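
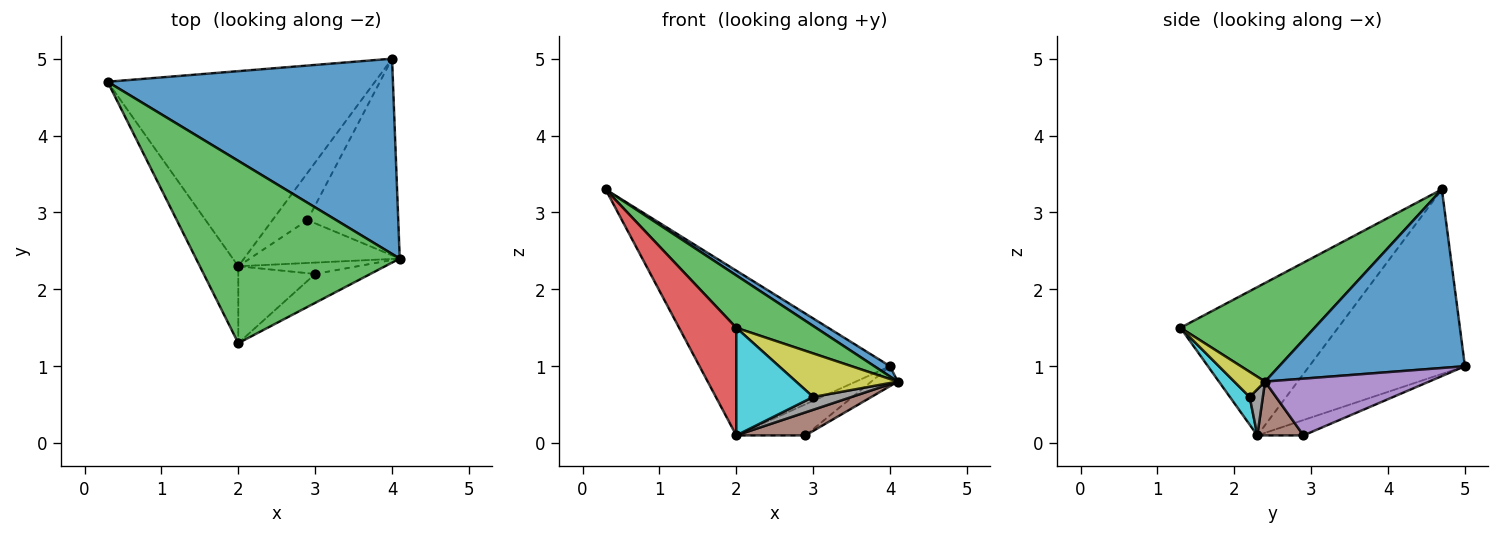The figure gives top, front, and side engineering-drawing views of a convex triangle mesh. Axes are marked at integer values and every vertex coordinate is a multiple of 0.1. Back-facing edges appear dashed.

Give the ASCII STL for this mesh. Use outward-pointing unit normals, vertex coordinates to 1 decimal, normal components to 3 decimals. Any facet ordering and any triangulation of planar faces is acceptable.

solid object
 facet normal 0.530 -0.045 0.847
  outer loop
   vertex 4.0 5.0 1.0
   vertex 0.3 4.7 3.3
   vertex 4.1 2.4 0.8
  endloop
 endfacet
 facet normal -0.466 0.571 -0.676
  outer loop
   vertex 2.0 2.3 0.1
   vertex 0.3 4.7 3.3
   vertex 4.0 5.0 1.0
  endloop
 endfacet
 facet normal 0.422 -0.251 0.871
  outer loop
   vertex 2.0 1.3 1.5
   vertex 4.1 2.4 0.8
   vertex 0.3 4.7 3.3
  endloop
 endfacet
 facet normal -0.913 -0.331 -0.237
  outer loop
   vertex 2.0 1.3 1.5
   vertex 0.3 4.7 3.3
   vertex 2.0 2.3 0.1
  endloop
 endfacet
 facet normal 0.528 0.085 -0.845
  outer loop
   vertex 2.9 2.9 0.1
   vertex 4.0 5.0 1.0
   vertex 4.1 2.4 0.8
  endloop
 endfacet
 facet normal 0.301 -0.452 -0.840
  outer loop
   vertex 2.9 2.9 0.1
   vertex 4.1 2.4 0.8
   vertex 2.0 2.3 0.1
  endloop
 endfacet
 facet normal -0.344 0.516 -0.784
  outer loop
   vertex 2.9 2.9 0.1
   vertex 2.0 2.3 0.1
   vertex 4.0 5.0 1.0
  endloop
 endfacet
 facet normal 0.249 -0.725 -0.642
  outer loop
   vertex 3.0 2.2 0.6
   vertex 2.0 2.3 0.1
   vertex 4.1 2.4 0.8
  endloop
 endfacet
 facet normal 0.244 -0.808 -0.536
  outer loop
   vertex 3.0 2.2 0.6
   vertex 4.1 2.4 0.8
   vertex 2.0 1.3 1.5
  endloop
 endfacet
 facet normal 0.205 -0.796 -0.569
  outer loop
   vertex 3.0 2.2 0.6
   vertex 2.0 1.3 1.5
   vertex 2.0 2.3 0.1
  endloop
 endfacet
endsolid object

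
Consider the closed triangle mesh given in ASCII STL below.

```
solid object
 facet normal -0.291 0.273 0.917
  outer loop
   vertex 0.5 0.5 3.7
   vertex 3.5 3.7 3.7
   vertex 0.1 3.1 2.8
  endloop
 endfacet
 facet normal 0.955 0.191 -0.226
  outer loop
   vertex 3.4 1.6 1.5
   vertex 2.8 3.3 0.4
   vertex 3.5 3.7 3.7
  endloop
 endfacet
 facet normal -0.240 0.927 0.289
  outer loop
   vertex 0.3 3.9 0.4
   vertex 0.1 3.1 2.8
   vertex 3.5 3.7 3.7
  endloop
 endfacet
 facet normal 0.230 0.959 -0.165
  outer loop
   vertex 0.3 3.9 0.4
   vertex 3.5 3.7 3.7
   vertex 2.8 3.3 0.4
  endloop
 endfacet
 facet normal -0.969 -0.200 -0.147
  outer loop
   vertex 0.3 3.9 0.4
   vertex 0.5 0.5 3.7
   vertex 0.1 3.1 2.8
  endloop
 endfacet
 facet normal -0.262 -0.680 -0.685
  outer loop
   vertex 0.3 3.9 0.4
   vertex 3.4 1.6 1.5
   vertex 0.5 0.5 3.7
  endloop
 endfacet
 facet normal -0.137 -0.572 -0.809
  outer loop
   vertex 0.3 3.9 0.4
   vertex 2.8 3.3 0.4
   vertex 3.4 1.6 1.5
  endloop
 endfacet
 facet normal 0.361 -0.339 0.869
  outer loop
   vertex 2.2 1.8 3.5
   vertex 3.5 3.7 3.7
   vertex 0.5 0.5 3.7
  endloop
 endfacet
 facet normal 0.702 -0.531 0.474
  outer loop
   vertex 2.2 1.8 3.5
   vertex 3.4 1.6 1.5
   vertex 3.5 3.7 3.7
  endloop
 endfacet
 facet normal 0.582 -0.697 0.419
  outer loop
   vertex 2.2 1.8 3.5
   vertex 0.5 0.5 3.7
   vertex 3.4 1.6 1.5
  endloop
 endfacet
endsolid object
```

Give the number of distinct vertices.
7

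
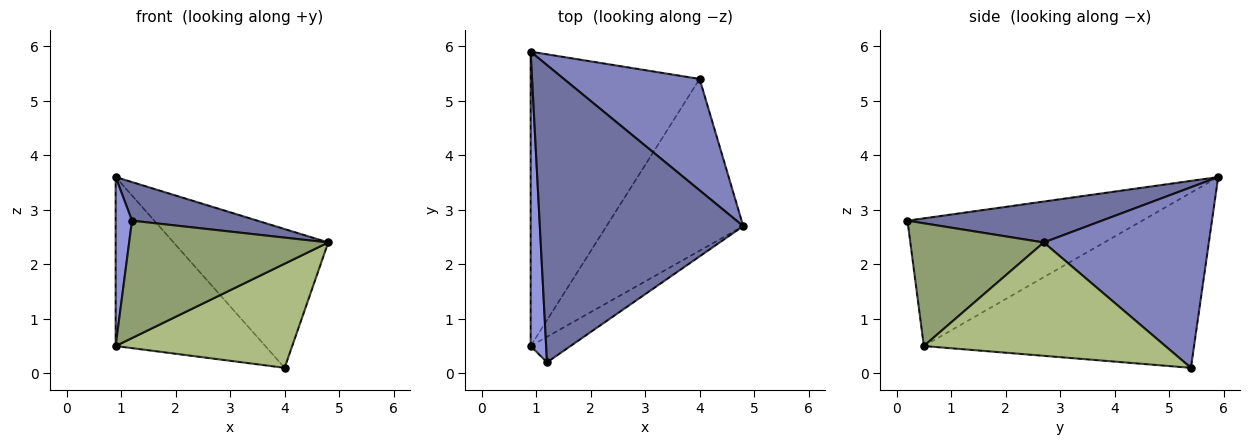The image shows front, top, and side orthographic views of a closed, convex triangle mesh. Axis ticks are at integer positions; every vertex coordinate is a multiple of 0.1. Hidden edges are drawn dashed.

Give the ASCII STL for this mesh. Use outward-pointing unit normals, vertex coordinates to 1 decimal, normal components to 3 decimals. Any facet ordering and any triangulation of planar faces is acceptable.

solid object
 facet normal 0.196 -0.126 0.973
  outer loop
   vertex 1.2 0.2 2.8
   vertex 4.8 2.7 2.4
   vertex 0.9 5.9 3.6
  endloop
 endfacet
 facet normal 0.640 0.599 0.481
  outer loop
   vertex 4.0 5.4 0.1
   vertex 0.9 5.9 3.6
   vertex 4.8 2.7 2.4
  endloop
 endfacet
 facet normal -0.990 -0.069 0.120
  outer loop
   vertex 0.9 0.5 0.5
   vertex 1.2 0.2 2.8
   vertex 0.9 5.9 3.6
  endloop
 endfacet
 facet normal -0.668 0.370 -0.645
  outer loop
   vertex 0.9 0.5 0.5
   vertex 0.9 5.9 3.6
   vertex 4.0 5.4 0.1
  endloop
 endfacet
 facet normal 0.548 -0.817 -0.178
  outer loop
   vertex 0.9 0.5 0.5
   vertex 4.8 2.7 2.4
   vertex 1.2 0.2 2.8
  endloop
 endfacet
 facet normal 0.578 -0.423 -0.698
  outer loop
   vertex 0.9 0.5 0.5
   vertex 4.0 5.4 0.1
   vertex 4.8 2.7 2.4
  endloop
 endfacet
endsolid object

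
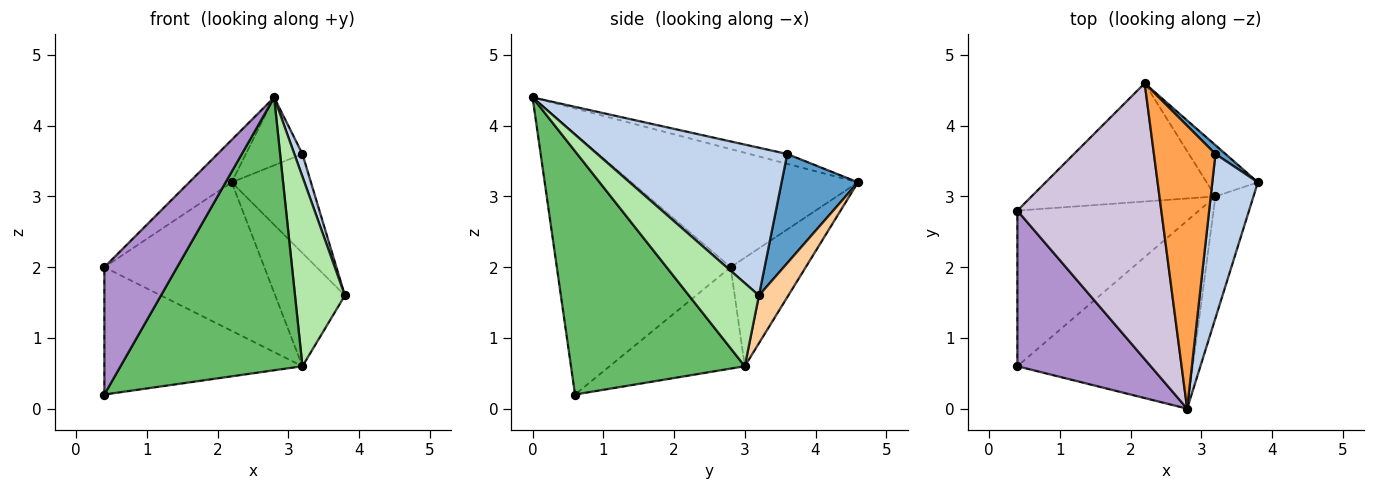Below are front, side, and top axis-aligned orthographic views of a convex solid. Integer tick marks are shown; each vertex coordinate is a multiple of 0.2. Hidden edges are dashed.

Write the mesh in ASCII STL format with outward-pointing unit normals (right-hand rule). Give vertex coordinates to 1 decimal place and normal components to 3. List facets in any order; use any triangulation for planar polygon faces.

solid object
 facet normal 0.693 0.718 0.064
  outer loop
   vertex 3.2 3.6 3.6
   vertex 3.8 3.2 1.6
   vertex 2.2 4.6 3.2
  endloop
 endfacet
 facet normal 0.955 -0.041 0.295
  outer loop
   vertex 3.2 3.6 3.6
   vertex 2.8 0.0 4.4
   vertex 3.8 3.2 1.6
  endloop
 endfacet
 facet normal -0.154 0.231 0.961
  outer loop
   vertex 3.2 3.6 3.6
   vertex 2.2 4.6 3.2
   vertex 2.8 0.0 4.4
  endloop
 endfacet
 facet normal 0.359 0.850 -0.385
  outer loop
   vertex 3.2 3.0 0.6
   vertex 2.2 4.6 3.2
   vertex 3.8 3.2 1.6
  endloop
 endfacet
 facet normal 0.618 -0.647 -0.446
  outer loop
   vertex 3.2 3.0 0.6
   vertex 2.8 0.0 4.4
   vertex 0.4 0.6 0.2
  endloop
 endfacet
 facet normal 0.763 -0.544 -0.349
  outer loop
   vertex 3.2 3.0 0.6
   vertex 3.8 3.2 1.6
   vertex 2.8 0.0 4.4
  endloop
 endfacet
 facet normal -0.397 0.581 -0.710
  outer loop
   vertex 0.4 2.8 2.0
   vertex 3.2 3.0 0.6
   vertex 0.4 0.6 0.2
  endloop
 endfacet
 facet normal -0.345 0.734 -0.585
  outer loop
   vertex 0.4 2.8 2.0
   vertex 2.2 4.6 3.2
   vertex 3.2 3.0 0.6
  endloop
 endfacet
 facet normal -0.834 -0.349 0.427
  outer loop
   vertex 0.4 2.8 2.0
   vertex 0.4 0.6 0.2
   vertex 2.8 0.0 4.4
  endloop
 endfacet
 facet normal -0.630 0.118 0.768
  outer loop
   vertex 0.4 2.8 2.0
   vertex 2.8 0.0 4.4
   vertex 2.2 4.6 3.2
  endloop
 endfacet
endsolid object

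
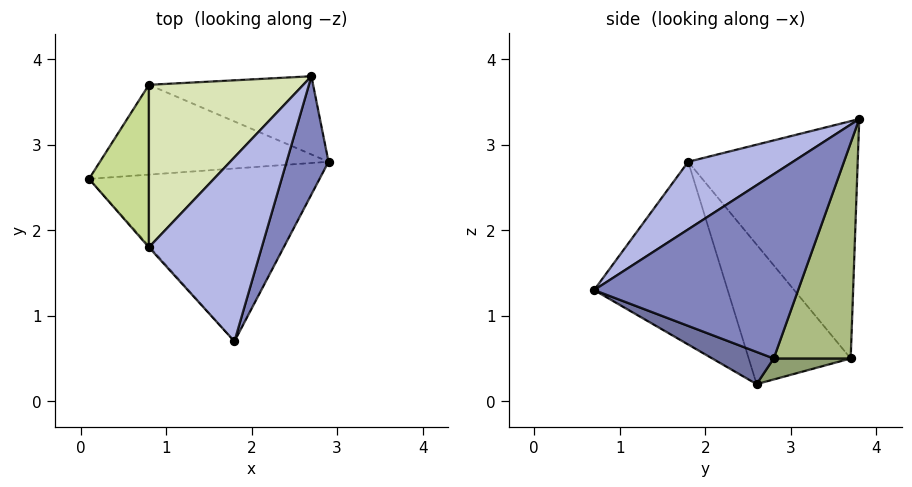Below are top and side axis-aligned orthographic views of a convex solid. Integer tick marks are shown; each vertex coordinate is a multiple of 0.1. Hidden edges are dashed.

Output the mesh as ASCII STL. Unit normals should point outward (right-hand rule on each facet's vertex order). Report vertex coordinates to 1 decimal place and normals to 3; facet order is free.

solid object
 facet normal 0.126 -0.410 -0.903
  outer loop
   vertex 1.8 0.7 1.3
   vertex 0.1 2.6 0.2
   vertex 2.9 2.8 0.5
  endloop
 endfacet
 facet normal 0.897 -0.392 0.204
  outer loop
   vertex 2.7 3.8 3.3
   vertex 1.8 0.7 1.3
   vertex 2.9 2.8 0.5
  endloop
 endfacet
 facet normal -0.744 -0.669 -0.005
  outer loop
   vertex 0.8 1.8 2.8
   vertex 0.1 2.6 0.2
   vertex 1.8 0.7 1.3
  endloop
 endfacet
 facet normal 0.420 -0.575 0.702
  outer loop
   vertex 0.8 1.8 2.8
   vertex 1.8 0.7 1.3
   vertex 2.7 3.8 3.3
  endloop
 endfacet
 facet normal 0.089 0.209 -0.974
  outer loop
   vertex 0.8 3.7 0.5
   vertex 2.9 2.8 0.5
   vertex 0.1 2.6 0.2
  endloop
 endfacet
 facet normal 0.377 0.880 -0.287
  outer loop
   vertex 0.8 3.7 0.5
   vertex 2.7 3.8 3.3
   vertex 2.9 2.8 0.5
  endloop
 endfacet
 facet normal -0.829 0.431 0.356
  outer loop
   vertex 0.8 3.7 0.5
   vertex 0.1 2.6 0.2
   vertex 0.8 1.8 2.8
  endloop
 endfacet
 facet normal -0.700 0.551 0.455
  outer loop
   vertex 0.8 3.7 0.5
   vertex 0.8 1.8 2.8
   vertex 2.7 3.8 3.3
  endloop
 endfacet
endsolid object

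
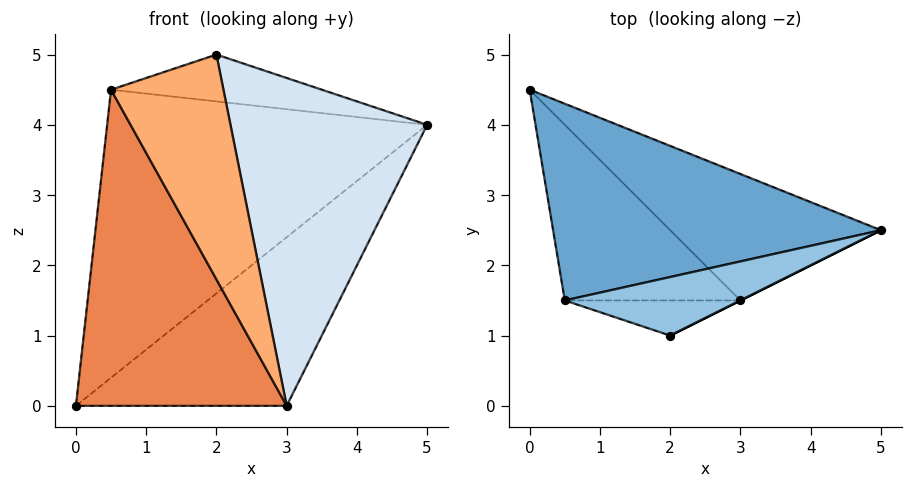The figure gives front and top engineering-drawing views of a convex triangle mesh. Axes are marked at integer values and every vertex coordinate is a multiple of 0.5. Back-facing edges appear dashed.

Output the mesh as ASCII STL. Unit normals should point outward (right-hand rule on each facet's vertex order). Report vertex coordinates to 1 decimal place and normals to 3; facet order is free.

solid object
 facet normal -0.120 0.820 0.560
  outer loop
   vertex 0.5 1.5 4.5
   vertex 5.0 2.5 4.0
   vertex 0.0 4.5 0.0
  endloop
 endfacet
 facet normal -0.052 0.624 0.780
  outer loop
   vertex 0.5 1.5 4.5
   vertex 2.0 1.0 5.0
   vertex 5.0 2.5 4.0
  endloop
 endfacet
 facet normal 0.625 0.625 -0.469
  outer loop
   vertex 3.0 1.5 0.0
   vertex 0.0 4.5 0.0
   vertex 5.0 2.5 4.0
  endloop
 endfacet
 facet normal 0.447 -0.894 0.000
  outer loop
   vertex 3.0 1.5 0.0
   vertex 5.0 2.5 4.0
   vertex 2.0 1.0 5.0
  endloop
 endfacet
 facet normal -0.658 -0.658 -0.366
  outer loop
   vertex 3.0 1.5 0.0
   vertex 0.5 1.5 4.5
   vertex 0.0 4.5 0.0
  endloop
 endfacet
 facet normal -0.268 -0.952 -0.149
  outer loop
   vertex 3.0 1.5 0.0
   vertex 2.0 1.0 5.0
   vertex 0.5 1.5 4.5
  endloop
 endfacet
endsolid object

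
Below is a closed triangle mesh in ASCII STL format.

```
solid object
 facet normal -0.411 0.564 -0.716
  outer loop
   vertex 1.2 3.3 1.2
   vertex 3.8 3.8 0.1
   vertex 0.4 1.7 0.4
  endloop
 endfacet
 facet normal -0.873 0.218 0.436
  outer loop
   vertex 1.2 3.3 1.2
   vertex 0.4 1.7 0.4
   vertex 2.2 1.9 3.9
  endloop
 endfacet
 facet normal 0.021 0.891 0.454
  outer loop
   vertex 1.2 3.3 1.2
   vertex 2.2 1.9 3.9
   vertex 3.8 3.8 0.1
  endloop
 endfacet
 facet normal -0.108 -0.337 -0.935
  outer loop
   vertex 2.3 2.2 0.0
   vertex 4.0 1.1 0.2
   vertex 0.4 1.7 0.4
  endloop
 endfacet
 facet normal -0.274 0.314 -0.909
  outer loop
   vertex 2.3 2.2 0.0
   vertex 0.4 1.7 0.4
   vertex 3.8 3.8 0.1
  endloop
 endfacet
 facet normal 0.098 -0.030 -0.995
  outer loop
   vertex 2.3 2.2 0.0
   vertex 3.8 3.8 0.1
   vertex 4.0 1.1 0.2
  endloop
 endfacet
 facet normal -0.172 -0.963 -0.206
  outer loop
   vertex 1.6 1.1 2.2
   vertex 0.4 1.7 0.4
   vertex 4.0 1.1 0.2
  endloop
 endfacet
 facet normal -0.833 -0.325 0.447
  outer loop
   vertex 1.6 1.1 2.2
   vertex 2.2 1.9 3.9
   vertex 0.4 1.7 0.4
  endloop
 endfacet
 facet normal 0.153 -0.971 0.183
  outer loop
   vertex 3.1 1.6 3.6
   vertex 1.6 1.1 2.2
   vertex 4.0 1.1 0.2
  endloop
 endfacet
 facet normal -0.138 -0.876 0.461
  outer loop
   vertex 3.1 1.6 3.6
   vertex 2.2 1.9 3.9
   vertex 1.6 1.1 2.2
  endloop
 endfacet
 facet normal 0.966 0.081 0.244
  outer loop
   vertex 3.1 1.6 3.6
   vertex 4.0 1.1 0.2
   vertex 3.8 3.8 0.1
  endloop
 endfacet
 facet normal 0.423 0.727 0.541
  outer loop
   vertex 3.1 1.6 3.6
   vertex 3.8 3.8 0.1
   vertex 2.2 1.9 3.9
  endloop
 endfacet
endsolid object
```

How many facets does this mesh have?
12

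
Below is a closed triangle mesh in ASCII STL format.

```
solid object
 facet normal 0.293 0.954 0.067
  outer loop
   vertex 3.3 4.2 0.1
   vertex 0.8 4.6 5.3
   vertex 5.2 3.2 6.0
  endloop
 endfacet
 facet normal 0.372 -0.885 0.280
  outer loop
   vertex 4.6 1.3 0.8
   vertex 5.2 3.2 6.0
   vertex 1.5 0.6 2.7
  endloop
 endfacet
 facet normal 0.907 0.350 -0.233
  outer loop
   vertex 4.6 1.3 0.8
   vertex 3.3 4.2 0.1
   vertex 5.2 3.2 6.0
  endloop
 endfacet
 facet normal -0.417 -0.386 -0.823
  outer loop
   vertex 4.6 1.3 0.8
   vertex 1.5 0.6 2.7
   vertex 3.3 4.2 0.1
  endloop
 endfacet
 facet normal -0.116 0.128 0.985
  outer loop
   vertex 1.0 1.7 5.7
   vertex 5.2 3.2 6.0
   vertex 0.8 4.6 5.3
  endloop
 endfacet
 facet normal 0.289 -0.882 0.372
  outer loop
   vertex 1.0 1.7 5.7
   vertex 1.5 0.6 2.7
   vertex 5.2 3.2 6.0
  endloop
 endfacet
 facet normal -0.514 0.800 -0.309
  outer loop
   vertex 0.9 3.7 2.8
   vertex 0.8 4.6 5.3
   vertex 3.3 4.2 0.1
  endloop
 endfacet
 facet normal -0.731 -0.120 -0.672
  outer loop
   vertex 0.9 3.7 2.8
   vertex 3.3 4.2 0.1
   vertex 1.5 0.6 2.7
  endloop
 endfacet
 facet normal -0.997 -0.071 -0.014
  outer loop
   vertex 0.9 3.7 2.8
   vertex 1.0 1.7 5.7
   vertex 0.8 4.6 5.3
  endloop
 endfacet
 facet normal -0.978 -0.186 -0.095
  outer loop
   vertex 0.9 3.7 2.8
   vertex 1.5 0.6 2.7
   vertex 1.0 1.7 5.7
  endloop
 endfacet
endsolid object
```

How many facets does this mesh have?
10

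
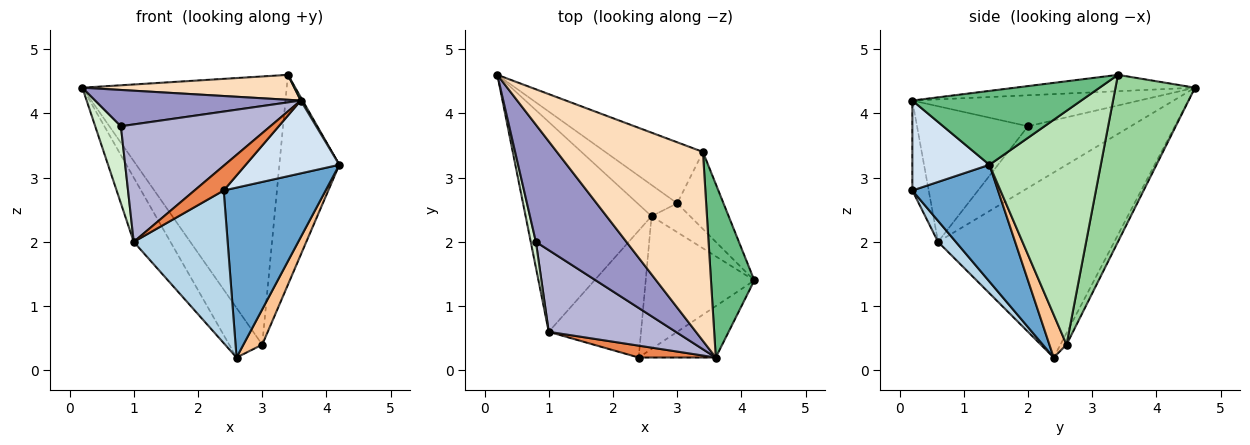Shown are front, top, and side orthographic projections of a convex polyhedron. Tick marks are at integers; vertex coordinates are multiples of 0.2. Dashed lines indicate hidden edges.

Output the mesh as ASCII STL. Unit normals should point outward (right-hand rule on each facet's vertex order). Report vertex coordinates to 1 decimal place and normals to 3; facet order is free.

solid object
 facet normal 0.552 -0.657 -0.513
  outer loop
   vertex 2.6 2.4 0.2
   vertex 4.2 1.4 3.2
   vertex 2.4 0.2 2.8
  endloop
 endfacet
 facet normal -0.815 0.170 -0.554
  outer loop
   vertex 1.0 0.6 2.0
   vertex 0.2 4.6 4.4
   vertex 2.6 2.4 0.2
  endloop
 endfacet
 facet normal 0.144 -0.761 -0.633
  outer loop
   vertex 1.0 0.6 2.0
   vertex 2.6 2.4 0.2
   vertex 2.4 0.2 2.8
  endloop
 endfacet
 facet normal 0.558 -0.678 -0.478
  outer loop
   vertex 3.6 0.2 4.2
   vertex 2.4 0.2 2.8
   vertex 4.2 1.4 3.2
  endloop
 endfacet
 facet normal -0.451 -0.805 0.386
  outer loop
   vertex 3.6 0.2 4.2
   vertex 1.0 0.6 2.0
   vertex 2.4 0.2 2.8
  endloop
 endfacet
 facet normal -0.155 0.836 -0.526
  outer loop
   vertex 3.0 2.6 0.4
   vertex 2.6 2.4 0.2
   vertex 0.2 4.6 4.4
  endloop
 endfacet
 facet normal 0.575 -0.633 -0.518
  outer loop
   vertex 3.0 2.6 0.4
   vertex 4.2 1.4 3.2
   vertex 2.6 2.4 0.2
  endloop
 endfacet
 facet normal -0.110 -0.130 0.985
  outer loop
   vertex 3.4 3.4 4.6
   vertex 0.2 4.6 4.4
   vertex 3.6 0.2 4.2
  endloop
 endfacet
 facet normal 0.862 -0.009 0.506
  outer loop
   vertex 3.4 3.4 4.6
   vertex 3.6 0.2 4.2
   vertex 4.2 1.4 3.2
  endloop
 endfacet
 facet normal 0.355 0.912 -0.207
  outer loop
   vertex 3.4 3.4 4.6
   vertex 3.0 2.6 0.4
   vertex 0.2 4.6 4.4
  endloop
 endfacet
 facet normal 0.867 0.467 -0.172
  outer loop
   vertex 3.4 3.4 4.6
   vertex 4.2 1.4 3.2
   vertex 3.0 2.6 0.4
  endloop
 endfacet
 facet normal -0.967 -0.242 0.081
  outer loop
   vertex 0.8 2.0 3.8
   vertex 0.2 4.6 4.4
   vertex 1.0 0.6 2.0
  endloop
 endfacet
 facet normal -0.310 -0.281 0.908
  outer loop
   vertex 0.8 2.0 3.8
   vertex 3.6 0.2 4.2
   vertex 0.2 4.6 4.4
  endloop
 endfacet
 facet normal -0.520 -0.701 0.487
  outer loop
   vertex 0.8 2.0 3.8
   vertex 1.0 0.6 2.0
   vertex 3.6 0.2 4.2
  endloop
 endfacet
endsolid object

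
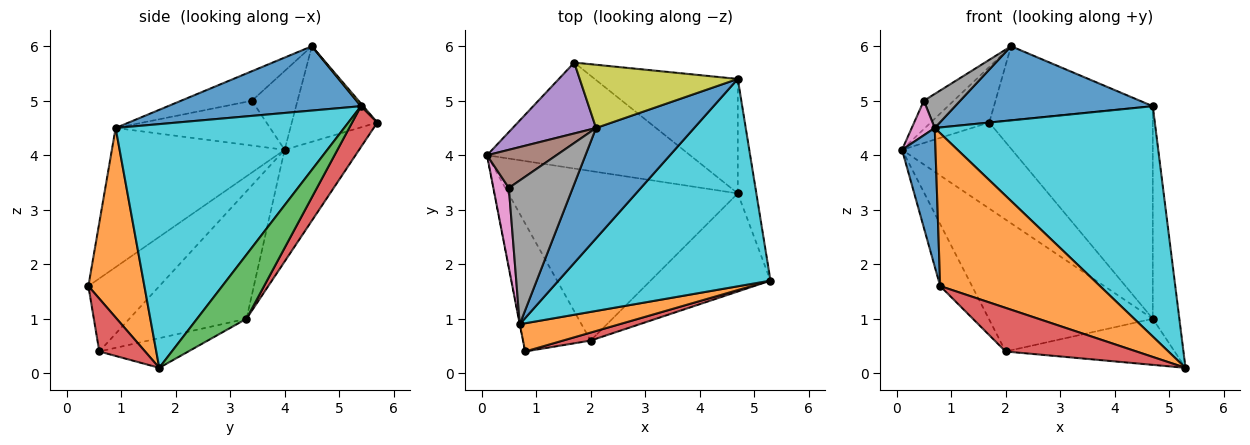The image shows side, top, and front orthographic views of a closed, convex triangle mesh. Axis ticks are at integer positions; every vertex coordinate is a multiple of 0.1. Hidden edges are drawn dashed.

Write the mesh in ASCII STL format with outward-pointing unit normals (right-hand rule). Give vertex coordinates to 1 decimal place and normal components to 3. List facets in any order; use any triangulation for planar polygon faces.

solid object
 facet normal -0.982 -0.190 -0.001
  outer loop
   vertex 0.7 0.9 4.5
   vertex 0.1 4.0 4.1
   vertex 0.8 0.4 1.6
  endloop
 endfacet
 facet normal 0.326 -0.930 0.172
  outer loop
   vertex 0.7 0.9 4.5
   vertex 0.8 0.4 1.6
   vertex 5.3 1.7 0.1
  endloop
 endfacet
 facet normal -0.697 0.312 -0.645
  outer loop
   vertex 2.0 0.6 0.4
   vertex 0.8 0.4 1.6
   vertex 0.1 4.0 4.1
  endloop
 endfacet
 facet normal 0.326 -0.930 0.171
  outer loop
   vertex 2.0 0.6 0.4
   vertex 5.3 1.7 0.1
   vertex 0.8 0.4 1.6
  endloop
 endfacet
 facet normal -0.670 0.458 0.584
  outer loop
   vertex 1.7 5.7 4.6
   vertex 0.1 4.0 4.1
   vertex 2.1 4.5 6.0
  endloop
 endfacet
 facet normal -0.674 0.441 0.593
  outer loop
   vertex 0.5 3.4 5.0
   vertex 2.1 4.5 6.0
   vertex 0.1 4.0 4.1
  endloop
 endfacet
 facet normal -0.936 -0.139 0.323
  outer loop
   vertex 0.5 3.4 5.0
   vertex 0.1 4.0 4.1
   vertex 0.7 0.9 4.5
  endloop
 endfacet
 facet normal -0.410 -0.210 0.887
  outer loop
   vertex 0.5 3.4 5.0
   vertex 0.7 0.9 4.5
   vertex 2.1 4.5 6.0
  endloop
 endfacet
 facet normal 0.011 0.761 0.649
  outer loop
   vertex 4.7 5.4 4.9
   vertex 1.7 5.7 4.6
   vertex 2.1 4.5 6.0
  endloop
 endfacet
 facet normal 0.610 -0.589 0.530
  outer loop
   vertex 4.7 5.4 4.9
   vertex 0.7 0.9 4.5
   vertex 5.3 1.7 0.1
  endloop
 endfacet
 facet normal 0.478 -0.490 0.729
  outer loop
   vertex 4.7 5.4 4.9
   vertex 2.1 4.5 6.0
   vertex 0.7 0.9 4.5
  endloop
 endfacet
 facet normal -0.219 0.415 -0.883
  outer loop
   vertex 4.7 3.3 1.0
   vertex 5.3 1.7 0.1
   vertex 2.0 0.6 0.4
  endloop
 endfacet
 facet normal 0.853 0.459 -0.247
  outer loop
   vertex 4.7 3.3 1.0
   vertex 4.7 5.4 4.9
   vertex 5.3 1.7 0.1
  endloop
 endfacet
 facet normal 0.134 0.873 -0.470
  outer loop
   vertex 4.7 3.3 1.0
   vertex 1.7 5.7 4.6
   vertex 4.7 5.4 4.9
  endloop
 endfacet
 facet normal -0.402 0.562 -0.723
  outer loop
   vertex 4.7 3.3 1.0
   vertex 2.0 0.6 0.4
   vertex 0.1 4.0 4.1
  endloop
 endfacet
 facet normal -0.393 0.580 -0.714
  outer loop
   vertex 4.7 3.3 1.0
   vertex 0.1 4.0 4.1
   vertex 1.7 5.7 4.6
  endloop
 endfacet
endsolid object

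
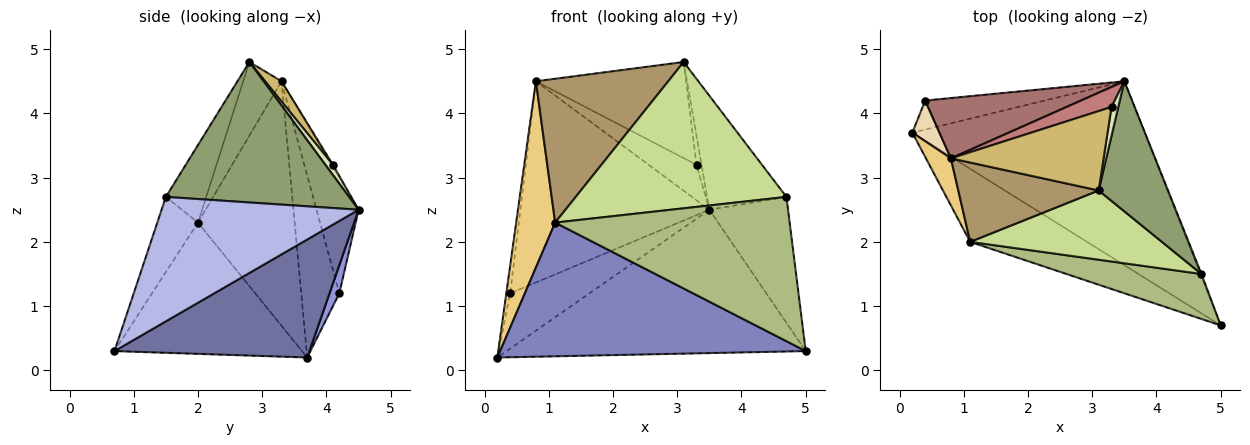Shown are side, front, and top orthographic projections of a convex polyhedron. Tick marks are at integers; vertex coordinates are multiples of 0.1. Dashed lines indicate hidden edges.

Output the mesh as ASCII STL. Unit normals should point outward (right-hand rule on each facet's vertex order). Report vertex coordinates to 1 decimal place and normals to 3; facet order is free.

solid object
 facet normal 0.372 0.571 -0.732
  outer loop
   vertex 3.5 4.5 2.5
   vertex 5.0 0.7 0.3
   vertex 0.2 3.7 0.2
  endloop
 endfacet
 facet normal -0.474 -0.773 -0.422
  outer loop
   vertex 1.1 2.0 2.3
   vertex 0.2 3.7 0.2
   vertex 5.0 0.7 0.3
  endloop
 endfacet
 facet normal 0.108 0.880 -0.462
  outer loop
   vertex 0.4 4.2 1.2
   vertex 3.5 4.5 2.5
   vertex 0.2 3.7 0.2
  endloop
 endfacet
 facet normal 0.929 0.371 -0.008
  outer loop
   vertex 4.7 1.5 2.7
   vertex 5.0 0.7 0.3
   vertex 3.5 4.5 2.5
  endloop
 endfacet
 facet normal 0.836 0.362 0.413
  outer loop
   vertex 4.7 1.5 2.7
   vertex 3.5 4.5 2.5
   vertex 3.1 2.8 4.8
  endloop
 endfacet
 facet normal -0.163 -0.942 0.294
  outer loop
   vertex 4.7 1.5 2.7
   vertex 1.1 2.0 2.3
   vertex 5.0 0.7 0.3
  endloop
 endfacet
 facet normal -0.171 -0.891 0.421
  outer loop
   vertex 4.7 1.5 2.7
   vertex 3.1 2.8 4.8
   vertex 1.1 2.0 2.3
  endloop
 endfacet
 facet normal 0.728 0.485 0.485
  outer loop
   vertex 3.3 4.1 3.2
   vertex 3.1 2.8 4.8
   vertex 3.5 4.5 2.5
  endloop
 endfacet
 facet normal -0.246 -0.849 0.468
  outer loop
   vertex 0.8 3.3 4.5
   vertex 1.1 2.0 2.3
   vertex 3.1 2.8 4.8
  endloop
 endfacet
 facet normal 0.084 0.768 0.635
  outer loop
   vertex 0.8 3.3 4.5
   vertex 3.1 2.8 4.8
   vertex 3.3 4.1 3.2
  endloop
 endfacet
 facet normal -0.923 -0.372 0.094
  outer loop
   vertex 0.8 3.3 4.5
   vertex 0.2 3.7 0.2
   vertex 1.1 2.0 2.3
  endloop
 endfacet
 facet normal -0.984 0.100 0.147
  outer loop
   vertex 0.8 3.3 4.5
   vertex 0.4 4.2 1.2
   vertex 0.2 3.7 0.2
  endloop
 endfacet
 facet normal -0.208 0.937 0.281
  outer loop
   vertex 0.8 3.3 4.5
   vertex 3.5 4.5 2.5
   vertex 0.4 4.2 1.2
  endloop
 endfacet
 facet normal -0.023 0.871 0.491
  outer loop
   vertex 0.8 3.3 4.5
   vertex 3.3 4.1 3.2
   vertex 3.5 4.5 2.5
  endloop
 endfacet
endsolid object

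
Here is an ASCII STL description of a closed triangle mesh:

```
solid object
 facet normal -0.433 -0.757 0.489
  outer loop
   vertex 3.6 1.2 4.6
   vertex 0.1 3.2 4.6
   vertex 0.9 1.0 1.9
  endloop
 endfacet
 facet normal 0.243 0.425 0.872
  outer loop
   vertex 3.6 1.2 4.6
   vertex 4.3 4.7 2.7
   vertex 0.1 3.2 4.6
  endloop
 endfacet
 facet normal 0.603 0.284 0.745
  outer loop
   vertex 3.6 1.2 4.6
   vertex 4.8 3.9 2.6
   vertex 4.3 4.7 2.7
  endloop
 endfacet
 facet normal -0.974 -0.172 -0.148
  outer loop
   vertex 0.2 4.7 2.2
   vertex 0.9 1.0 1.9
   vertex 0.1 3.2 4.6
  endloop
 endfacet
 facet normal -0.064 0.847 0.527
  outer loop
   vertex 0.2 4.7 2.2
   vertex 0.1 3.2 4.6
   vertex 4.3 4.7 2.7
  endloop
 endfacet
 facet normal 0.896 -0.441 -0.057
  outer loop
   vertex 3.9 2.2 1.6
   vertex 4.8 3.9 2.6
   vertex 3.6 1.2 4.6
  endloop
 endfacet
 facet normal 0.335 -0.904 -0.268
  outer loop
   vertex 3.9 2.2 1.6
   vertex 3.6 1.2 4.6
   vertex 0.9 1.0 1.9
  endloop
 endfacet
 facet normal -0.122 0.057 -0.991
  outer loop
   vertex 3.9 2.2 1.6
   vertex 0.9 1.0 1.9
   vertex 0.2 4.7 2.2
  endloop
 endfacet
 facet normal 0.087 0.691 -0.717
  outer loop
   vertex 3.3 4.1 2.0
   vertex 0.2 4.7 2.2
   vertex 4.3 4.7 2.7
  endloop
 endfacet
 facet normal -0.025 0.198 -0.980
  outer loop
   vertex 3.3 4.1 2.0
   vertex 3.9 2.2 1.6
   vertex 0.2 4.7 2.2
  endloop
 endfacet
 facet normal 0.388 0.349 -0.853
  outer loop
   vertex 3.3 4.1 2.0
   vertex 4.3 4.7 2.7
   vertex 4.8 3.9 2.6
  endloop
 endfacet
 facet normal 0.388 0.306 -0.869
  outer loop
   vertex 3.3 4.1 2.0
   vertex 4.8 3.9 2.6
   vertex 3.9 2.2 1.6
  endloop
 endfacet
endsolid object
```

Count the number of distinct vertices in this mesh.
8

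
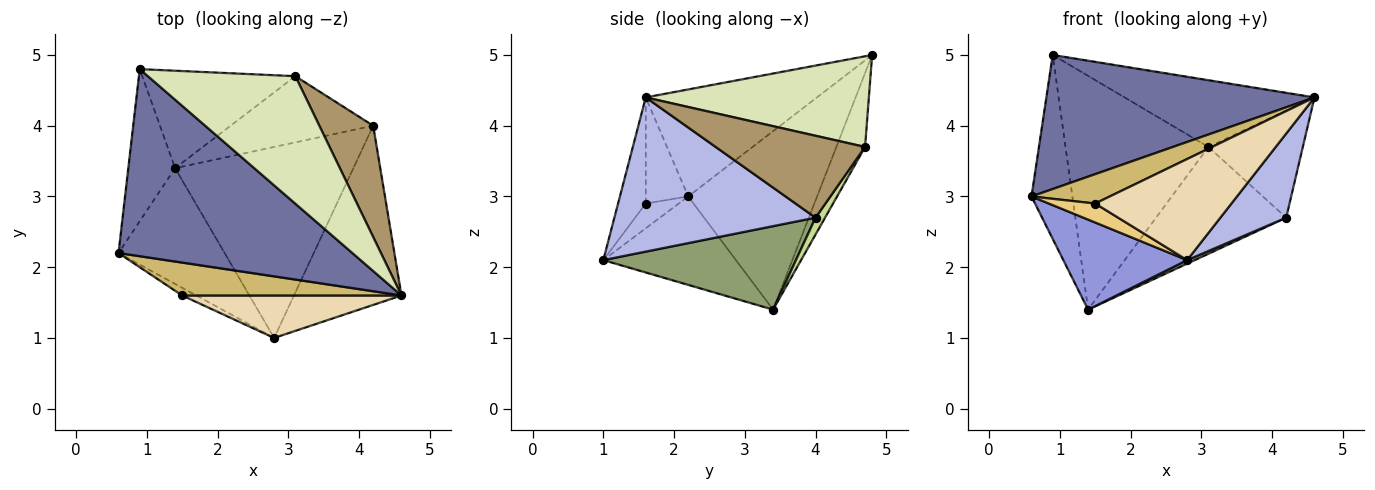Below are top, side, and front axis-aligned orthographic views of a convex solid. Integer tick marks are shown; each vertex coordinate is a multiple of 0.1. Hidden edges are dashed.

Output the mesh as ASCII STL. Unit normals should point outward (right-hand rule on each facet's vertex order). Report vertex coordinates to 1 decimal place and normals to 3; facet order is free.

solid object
 facet normal -0.349 -0.546 0.762
  outer loop
   vertex 0.9 4.8 5.0
   vertex 0.6 2.2 3.0
   vertex 4.6 1.6 4.4
  endloop
 endfacet
 facet normal -0.925 0.293 -0.242
  outer loop
   vertex 1.4 3.4 1.4
   vertex 0.6 2.2 3.0
   vertex 0.9 4.8 5.0
  endloop
 endfacet
 facet normal -0.550 -0.513 -0.659
  outer loop
   vertex 2.8 1.0 2.1
   vertex 0.6 2.2 3.0
   vertex 1.4 3.4 1.4
  endloop
 endfacet
 facet normal 0.792 -0.259 -0.552
  outer loop
   vertex 2.8 1.0 2.1
   vertex 4.2 4.0 2.7
   vertex 4.6 1.6 4.4
  endloop
 endfacet
 facet normal 0.424 -0.017 -0.906
  outer loop
   vertex 2.8 1.0 2.1
   vertex 1.4 3.4 1.4
   vertex 4.2 4.0 2.7
  endloop
 endfacet
 facet normal -0.182 0.908 -0.378
  outer loop
   vertex 3.1 4.7 3.7
   vertex 1.4 3.4 1.4
   vertex 0.9 4.8 5.0
  endloop
 endfacet
 facet normal 0.062 0.848 -0.526
  outer loop
   vertex 3.1 4.7 3.7
   vertex 4.2 4.0 2.7
   vertex 1.4 3.4 1.4
  endloop
 endfacet
 facet normal 0.478 0.407 0.778
  outer loop
   vertex 3.1 4.7 3.7
   vertex 0.9 4.8 5.0
   vertex 4.6 1.6 4.4
  endloop
 endfacet
 facet normal 0.739 0.467 0.486
  outer loop
   vertex 3.1 4.7 3.7
   vertex 4.6 1.6 4.4
   vertex 4.2 4.0 2.7
  endloop
 endfacet
 facet normal -0.340 -0.626 0.702
  outer loop
   vertex 1.5 1.6 2.9
   vertex 4.6 1.6 4.4
   vertex 0.6 2.2 3.0
  endloop
 endfacet
 facet normal -0.550 -0.773 -0.315
  outer loop
   vertex 1.5 1.6 2.9
   vertex 0.6 2.2 3.0
   vertex 2.8 1.0 2.1
  endloop
 endfacet
 facet normal -0.184 -0.906 0.381
  outer loop
   vertex 1.5 1.6 2.9
   vertex 2.8 1.0 2.1
   vertex 4.6 1.6 4.4
  endloop
 endfacet
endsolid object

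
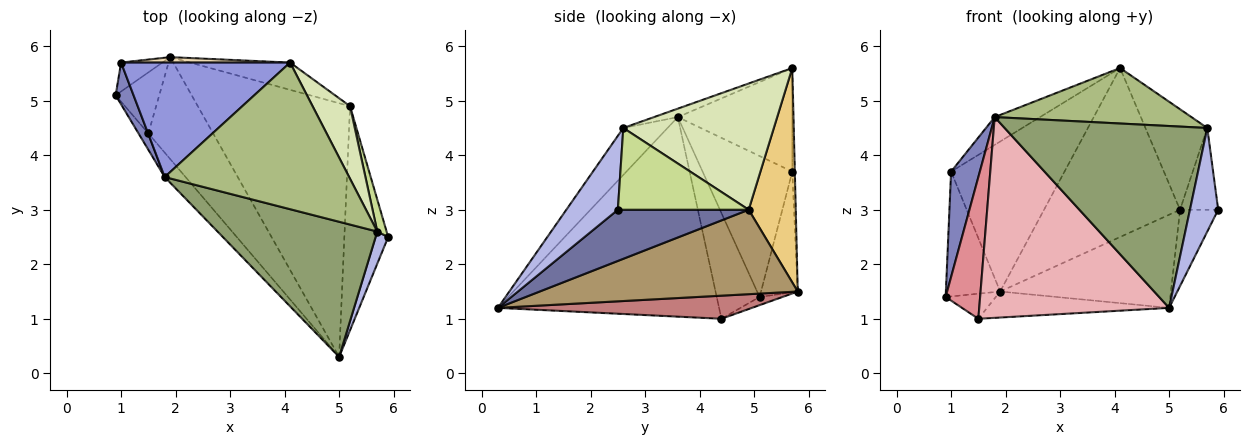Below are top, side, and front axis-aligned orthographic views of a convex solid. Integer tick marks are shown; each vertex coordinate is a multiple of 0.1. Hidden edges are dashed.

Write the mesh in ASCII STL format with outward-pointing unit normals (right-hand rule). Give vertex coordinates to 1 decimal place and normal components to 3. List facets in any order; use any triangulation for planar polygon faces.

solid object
 facet normal 0.742 0.216 -0.635
  outer loop
   vertex 5.2 4.9 3.0
   vertex 5.9 2.5 3.0
   vertex 5.0 0.3 1.2
  endloop
 endfacet
 facet normal -0.945 -0.303 0.120
  outer loop
   vertex 1.0 5.7 3.7
   vertex 0.9 5.1 1.4
   vertex 1.8 3.6 4.7
  endloop
 endfacet
 facet normal -0.512 0.203 0.835
  outer loop
   vertex 1.0 5.7 3.7
   vertex 1.8 3.6 4.7
   vertex 4.1 5.7 5.6
  endloop
 endfacet
 facet normal 0.867 -0.475 0.147
  outer loop
   vertex 5.7 2.6 4.5
   vertex 5.0 0.3 1.2
   vertex 5.9 2.5 3.0
  endloop
 endfacet
 facet normal -0.173 -0.791 0.588
  outer loop
   vertex 5.7 2.6 4.5
   vertex 1.8 3.6 4.7
   vertex 5.0 0.3 1.2
  endloop
 endfacet
 facet normal -0.043 -0.354 0.934
  outer loop
   vertex 5.7 2.6 4.5
   vertex 4.1 5.7 5.6
   vertex 1.8 3.6 4.7
  endloop
 endfacet
 facet normal 0.954 0.278 0.109
  outer loop
   vertex 5.7 2.6 4.5
   vertex 5.9 2.5 3.0
   vertex 5.2 4.9 3.0
  endloop
 endfacet
 facet normal 0.892 0.366 0.265
  outer loop
   vertex 5.7 2.6 4.5
   vertex 5.2 4.9 3.0
   vertex 4.1 5.7 5.6
  endloop
 endfacet
 facet normal 0.462 0.306 -0.833
  outer loop
   vertex 1.9 5.8 1.5
   vertex 5.2 4.9 3.0
   vertex 5.0 0.3 1.2
  endloop
 endfacet
 facet normal -0.551 0.813 -0.188
  outer loop
   vertex 1.9 5.8 1.5
   vertex 0.9 5.1 1.4
   vertex 1.0 5.7 3.7
  endloop
 endfacet
 facet normal 0.323 0.934 -0.151
  outer loop
   vertex 1.9 5.8 1.5
   vertex 4.1 5.7 5.6
   vertex 5.2 4.9 3.0
  endloop
 endfacet
 facet normal -0.022 0.999 0.036
  outer loop
   vertex 1.9 5.8 1.5
   vertex 1.0 5.7 3.7
   vertex 4.1 5.7 5.6
  endloop
 endfacet
 facet normal -0.171 0.374 -0.911
  outer loop
   vertex 1.5 4.4 1.0
   vertex 0.9 5.1 1.4
   vertex 1.9 5.8 1.5
  endloop
 endfacet
 facet normal 0.326 0.234 -0.916
  outer loop
   vertex 1.5 4.4 1.0
   vertex 1.9 5.8 1.5
   vertex 5.0 0.3 1.2
  endloop
 endfacet
 facet normal -0.777 -0.625 -0.072
  outer loop
   vertex 1.5 4.4 1.0
   vertex 1.8 3.6 4.7
   vertex 0.9 5.1 1.4
  endloop
 endfacet
 facet normal -0.756 -0.649 -0.079
  outer loop
   vertex 1.5 4.4 1.0
   vertex 5.0 0.3 1.2
   vertex 1.8 3.6 4.7
  endloop
 endfacet
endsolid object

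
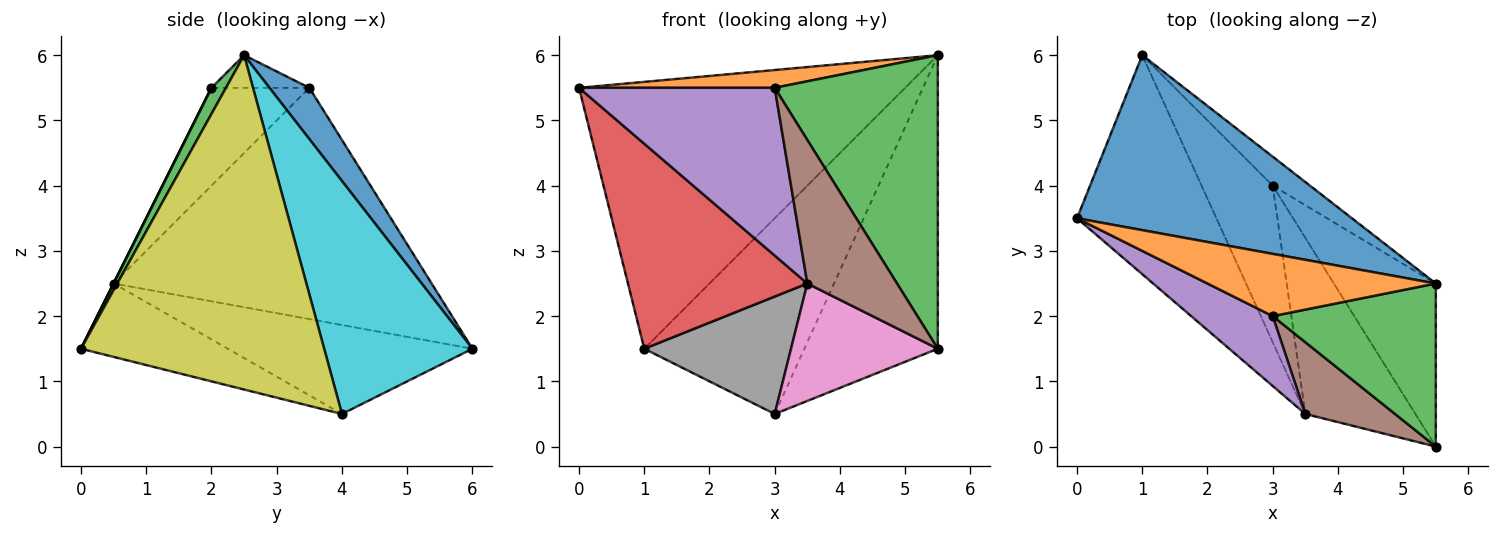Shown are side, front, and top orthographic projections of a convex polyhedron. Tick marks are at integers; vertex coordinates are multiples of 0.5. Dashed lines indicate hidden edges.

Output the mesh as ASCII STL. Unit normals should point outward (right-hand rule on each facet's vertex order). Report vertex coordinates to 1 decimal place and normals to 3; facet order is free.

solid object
 facet normal 0.102 0.832 0.545
  outer loop
   vertex 5.5 2.5 6.0
   vertex 1.0 6.0 1.5
   vertex 0.0 3.5 5.5
  endloop
 endfacet
 facet normal -0.136 -0.272 0.953
  outer loop
   vertex 3.0 2.0 5.5
   vertex 5.5 2.5 6.0
   vertex 0.0 3.5 5.5
  endloop
 endfacet
 facet normal 0.077 -0.872 0.484
  outer loop
   vertex 3.0 2.0 5.5
   vertex 5.5 0.0 1.5
   vertex 5.5 2.5 6.0
  endloop
 endfacet
 facet normal -0.771 -0.435 -0.465
  outer loop
   vertex 3.5 0.5 2.5
   vertex 0.0 3.5 5.5
   vertex 1.0 6.0 1.5
  endloop
 endfacet
 facet normal -0.419 -0.838 0.349
  outer loop
   vertex 3.5 0.5 2.5
   vertex 3.0 2.0 5.5
   vertex 0.0 3.5 5.5
  endloop
 endfacet
 facet normal 0.000 -0.894 0.447
  outer loop
   vertex 3.5 0.5 2.5
   vertex 5.5 0.0 1.5
   vertex 3.0 2.0 5.5
  endloop
 endfacet
 facet normal -0.485 -0.485 -0.728
  outer loop
   vertex 3.0 4.0 0.5
   vertex 5.5 0.0 1.5
   vertex 3.5 0.5 2.5
  endloop
 endfacet
 facet normal -0.707 -0.424 -0.566
  outer loop
   vertex 3.0 4.0 0.5
   vertex 3.5 0.5 2.5
   vertex 1.0 6.0 1.5
  endloop
 endfacet
 facet normal 0.847 0.465 -0.258
  outer loop
   vertex 3.0 4.0 0.5
   vertex 5.5 2.5 6.0
   vertex 5.5 0.0 1.5
  endloop
 endfacet
 facet normal 0.675 0.729 -0.108
  outer loop
   vertex 3.0 4.0 0.5
   vertex 1.0 6.0 1.5
   vertex 5.5 2.5 6.0
  endloop
 endfacet
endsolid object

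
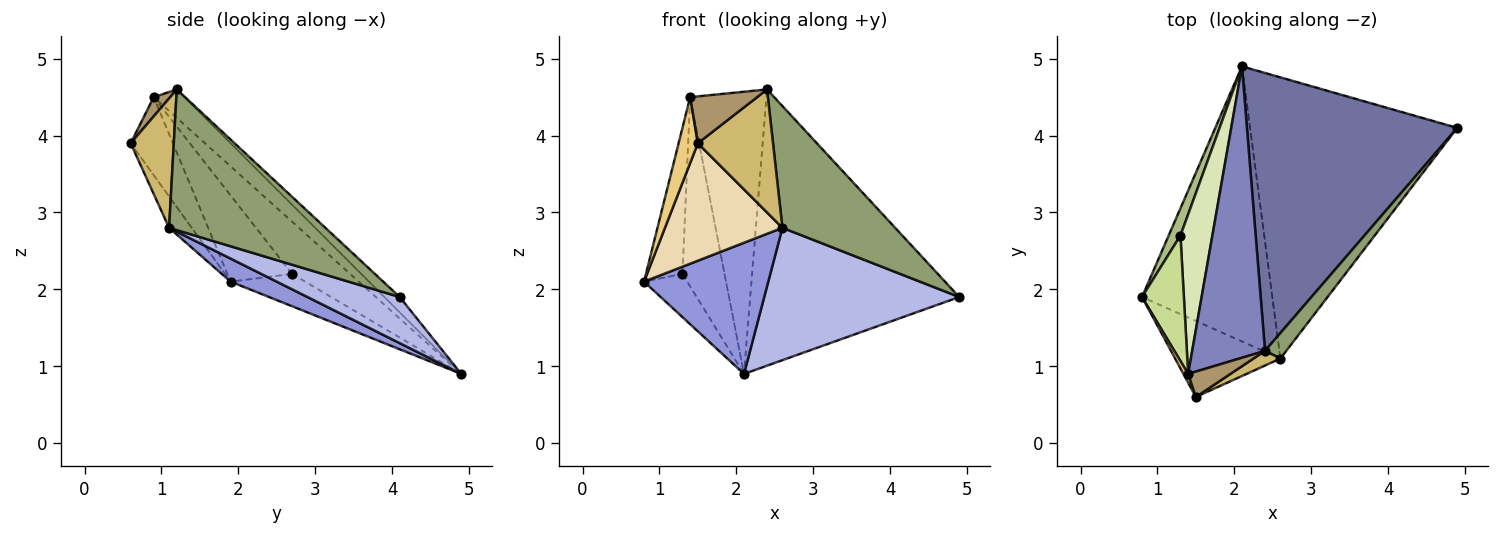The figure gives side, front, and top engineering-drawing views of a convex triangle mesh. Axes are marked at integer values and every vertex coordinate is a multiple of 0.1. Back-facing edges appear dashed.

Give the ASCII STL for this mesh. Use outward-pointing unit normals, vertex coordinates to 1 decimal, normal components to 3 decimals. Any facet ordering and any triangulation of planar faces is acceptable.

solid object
 facet normal -0.052 0.704 0.708
  outer loop
   vertex 2.4 1.2 4.6
   vertex 4.9 4.1 1.9
   vertex 2.1 4.9 0.9
  endloop
 endfacet
 facet normal -0.270 0.670 0.692
  outer loop
   vertex 1.4 0.9 4.5
   vertex 2.4 1.2 4.6
   vertex 2.1 4.9 0.9
  endloop
 endfacet
 facet normal 0.158 -0.425 -0.891
  outer loop
   vertex 2.6 1.1 2.8
   vertex 0.8 1.9 2.1
   vertex 2.1 4.9 0.9
  endloop
 endfacet
 facet normal 0.197 -0.417 -0.887
  outer loop
   vertex 2.6 1.1 2.8
   vertex 2.1 4.9 0.9
   vertex 4.9 4.1 1.9
  endloop
 endfacet
 facet normal 0.805 -0.581 0.122
  outer loop
   vertex 2.6 1.1 2.8
   vertex 4.9 4.1 1.9
   vertex 2.4 1.2 4.6
  endloop
 endfacet
 facet normal -0.825 0.478 0.301
  outer loop
   vertex 1.3 2.7 2.2
   vertex 2.1 4.9 0.9
   vertex 0.8 1.9 2.1
  endloop
 endfacet
 facet normal -0.802 0.453 0.389
  outer loop
   vertex 1.3 2.7 2.2
   vertex 0.8 1.9 2.1
   vertex 1.4 0.9 4.5
  endloop
 endfacet
 facet normal -0.726 0.526 0.443
  outer loop
   vertex 1.3 2.7 2.2
   vertex 1.4 0.9 4.5
   vertex 2.1 4.9 0.9
  endloop
 endfacet
 facet normal 0.211 -0.860 0.465
  outer loop
   vertex 1.5 0.6 3.9
   vertex 2.4 1.2 4.6
   vertex 1.4 0.9 4.5
  endloop
 endfacet
 facet normal 0.495 -0.863 0.103
  outer loop
   vertex 1.5 0.6 3.9
   vertex 2.6 1.1 2.8
   vertex 2.4 1.2 4.6
  endloop
 endfacet
 facet normal -0.909 -0.413 0.055
  outer loop
   vertex 1.5 0.6 3.9
   vertex 1.4 0.9 4.5
   vertex 0.8 1.9 2.1
  endloop
 endfacet
 facet normal -0.160 -0.829 -0.536
  outer loop
   vertex 1.5 0.6 3.9
   vertex 0.8 1.9 2.1
   vertex 2.6 1.1 2.8
  endloop
 endfacet
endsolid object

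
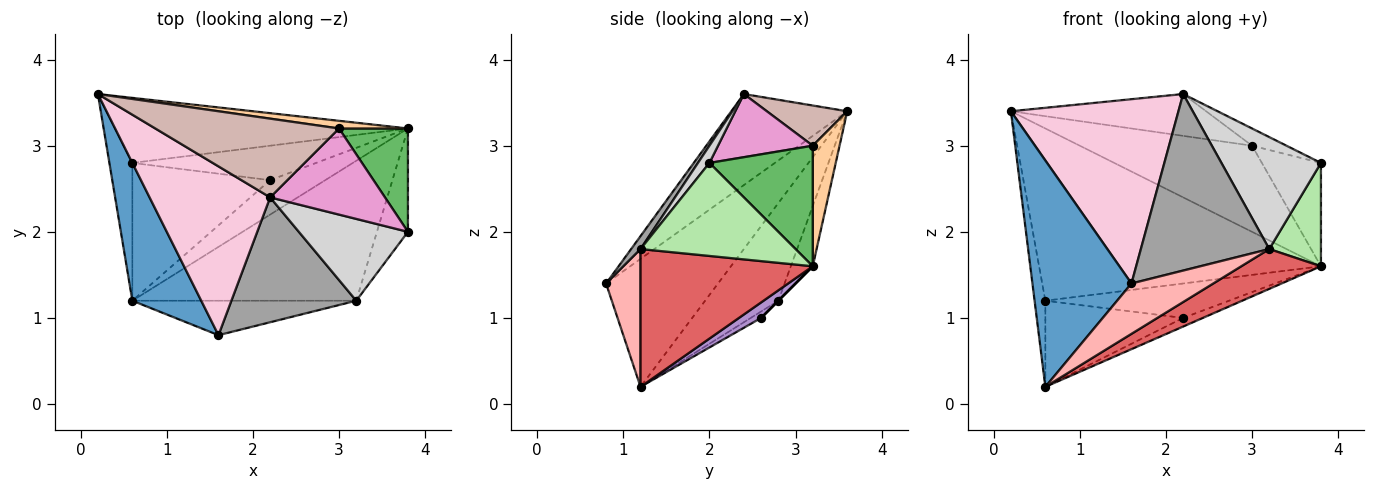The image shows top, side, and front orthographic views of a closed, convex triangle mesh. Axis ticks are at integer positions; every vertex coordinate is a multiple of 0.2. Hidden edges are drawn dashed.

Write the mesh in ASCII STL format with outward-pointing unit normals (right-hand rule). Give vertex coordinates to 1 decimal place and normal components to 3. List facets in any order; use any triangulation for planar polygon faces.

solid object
 facet normal -0.695 -0.614 0.374
  outer loop
   vertex 0.6 1.2 0.2
   vertex 1.6 0.8 1.4
   vertex 0.2 3.6 3.4
  endloop
 endfacet
 facet normal -0.073 0.933 -0.352
  outer loop
   vertex 0.6 2.8 1.2
   vertex 0.2 3.6 3.4
   vertex 3.8 3.2 1.6
  endloop
 endfacet
 facet normal -0.964 0.142 -0.227
  outer loop
   vertex 0.6 2.8 1.2
   vertex 0.6 1.2 0.2
   vertex 0.2 3.6 3.4
  endloop
 endfacet
 facet normal 0.153 0.984 0.087
  outer loop
   vertex 3.0 3.2 3.0
   vertex 3.8 3.2 1.6
   vertex 0.2 3.6 3.4
  endloop
 endfacet
 facet normal 0.778 0.444 0.444
  outer loop
   vertex 3.0 3.2 3.0
   vertex 3.8 2.0 2.8
   vertex 3.8 3.2 1.6
  endloop
 endfacet
 facet normal 0.905 -0.302 -0.302
  outer loop
   vertex 3.2 1.2 1.8
   vertex 3.8 3.2 1.6
   vertex 3.8 2.0 2.8
  endloop
 endfacet
 facet normal 0.509 -0.236 -0.828
  outer loop
   vertex 3.2 1.2 1.8
   vertex 0.6 1.2 0.2
   vertex 3.8 3.2 1.6
  endloop
 endfacet
 facet normal 0.328 -0.780 -0.533
  outer loop
   vertex 3.2 1.2 1.8
   vertex 1.6 0.8 1.4
   vertex 0.6 1.2 0.2
  endloop
 endfacet
 facet normal 0.263 0.234 -0.936
  outer loop
   vertex 2.2 2.6 1.0
   vertex 3.8 3.2 1.6
   vertex 0.6 1.2 0.2
  endloop
 endfacet
 facet normal 0.000 0.707 -0.707
  outer loop
   vertex 2.2 2.6 1.0
   vertex 0.6 2.8 1.2
   vertex 3.8 3.2 1.6
  endloop
 endfacet
 facet normal -0.040 0.530 -0.847
  outer loop
   vertex 2.2 2.6 1.0
   vertex 0.6 1.2 0.2
   vertex 0.6 2.8 1.2
  endloop
 endfacet
 facet normal 0.190 0.461 0.867
  outer loop
   vertex 2.2 2.4 3.6
   vertex 3.0 3.2 3.0
   vertex 0.2 3.6 3.4
  endloop
 endfacet
 facet normal 0.475 0.173 0.863
  outer loop
   vertex 2.2 2.4 3.6
   vertex 3.8 2.0 2.8
   vertex 3.0 3.2 3.0
  endloop
 endfacet
 facet normal -0.454 -0.657 0.602
  outer loop
   vertex 2.2 2.4 3.6
   vertex 0.2 3.6 3.4
   vertex 1.6 0.8 1.4
  endloop
 endfacet
 facet normal 0.060 -0.815 0.576
  outer loop
   vertex 2.2 2.4 3.6
   vertex 1.6 0.8 1.4
   vertex 3.2 1.2 1.8
  endloop
 endfacet
 facet normal 0.093 -0.804 0.587
  outer loop
   vertex 2.2 2.4 3.6
   vertex 3.2 1.2 1.8
   vertex 3.8 2.0 2.8
  endloop
 endfacet
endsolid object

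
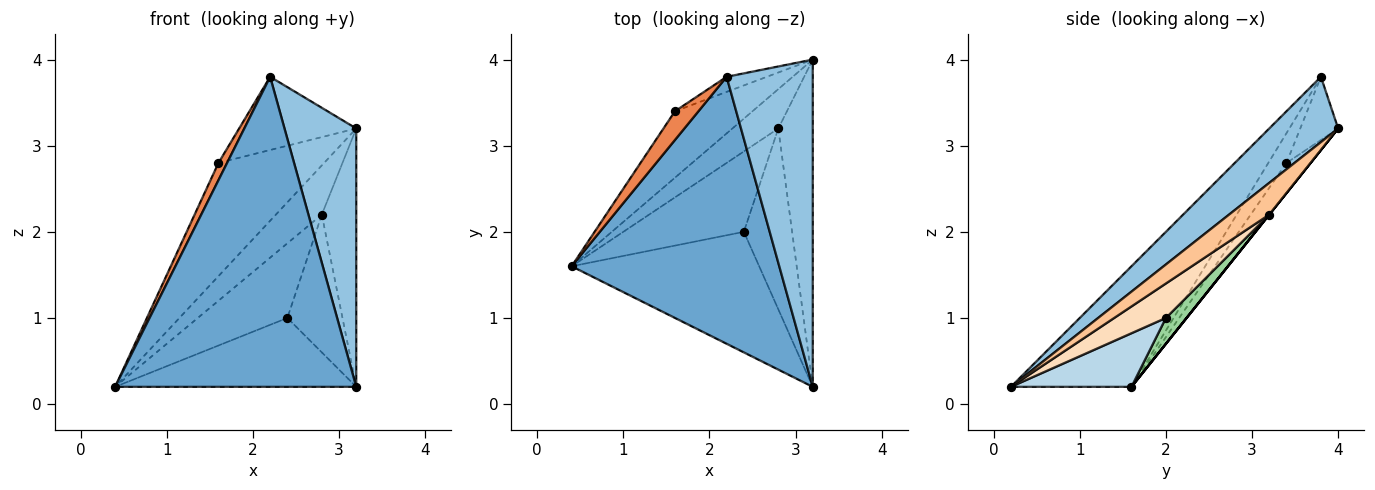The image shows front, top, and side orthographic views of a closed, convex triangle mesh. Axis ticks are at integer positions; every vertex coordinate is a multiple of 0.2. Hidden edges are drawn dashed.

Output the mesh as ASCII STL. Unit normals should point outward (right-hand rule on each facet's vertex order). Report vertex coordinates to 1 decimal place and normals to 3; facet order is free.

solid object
 facet normal -0.354 -0.709 0.610
  outer loop
   vertex 2.2 3.8 3.8
   vertex 0.4 1.6 0.2
   vertex 3.2 0.2 0.2
  endloop
 endfacet
 facet normal 0.511 -0.533 0.675
  outer loop
   vertex 2.2 3.8 3.8
   vertex 3.2 0.2 0.2
   vertex 3.2 4.0 3.2
  endloop
 endfacet
 facet normal 0.241 0.482 -0.843
  outer loop
   vertex 2.4 2.0 1.0
   vertex 3.2 0.2 0.2
   vertex 0.4 1.6 0.2
  endloop
 endfacet
 facet normal -0.193 0.846 -0.497
  outer loop
   vertex 1.6 3.4 2.8
   vertex 3.2 4.0 3.2
   vertex 0.4 1.6 0.2
  endloop
 endfacet
 facet normal -0.736 -0.348 0.581
  outer loop
   vertex 1.6 3.4 2.8
   vertex 0.4 1.6 0.2
   vertex 2.2 3.8 3.8
  endloop
 endfacet
 facet normal -0.302 0.934 -0.192
  outer loop
   vertex 1.6 3.4 2.8
   vertex 2.2 3.8 3.8
   vertex 3.2 4.0 3.2
  endloop
 endfacet
 facet normal 0.586 0.502 -0.636
  outer loop
   vertex 2.8 3.2 2.2
   vertex 3.2 4.0 3.2
   vertex 3.2 0.2 0.2
  endloop
 endfacet
 facet normal 0.494 0.527 -0.692
  outer loop
   vertex 2.8 3.2 2.2
   vertex 3.2 0.2 0.2
   vertex 2.4 2.0 1.0
  endloop
 endfacet
 facet normal 0.000 0.781 -0.625
  outer loop
   vertex 2.8 3.2 2.2
   vertex 0.4 1.6 0.2
   vertex 3.2 4.0 3.2
  endloop
 endfacet
 facet normal 0.155 0.672 -0.724
  outer loop
   vertex 2.8 3.2 2.2
   vertex 2.4 2.0 1.0
   vertex 0.4 1.6 0.2
  endloop
 endfacet
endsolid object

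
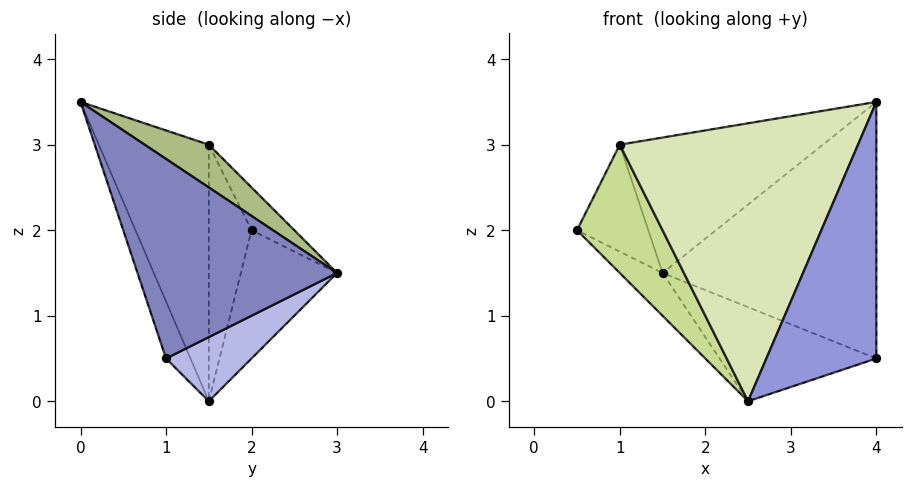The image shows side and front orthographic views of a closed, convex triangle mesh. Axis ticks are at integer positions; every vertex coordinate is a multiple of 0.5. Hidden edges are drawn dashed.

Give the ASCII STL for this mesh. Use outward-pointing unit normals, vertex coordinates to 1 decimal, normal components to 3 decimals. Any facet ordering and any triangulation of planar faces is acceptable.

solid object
 facet normal -0.641 0.285 -0.712
  outer loop
   vertex 2.5 1.5 0.0
   vertex 0.5 2.0 2.0
   vertex 1.5 3.0 1.5
  endloop
 endfacet
 facet normal 0.663 0.710 0.237
  outer loop
   vertex 4.0 1.0 0.5
   vertex 1.5 3.0 1.5
   vertex 4.0 0.0 3.5
  endloop
 endfacet
 facet normal -0.206 -0.928 -0.309
  outer loop
   vertex 4.0 1.0 0.5
   vertex 4.0 0.0 3.5
   vertex 2.5 1.5 0.0
  endloop
 endfacet
 facet normal 0.418 0.766 -0.488
  outer loop
   vertex 4.0 1.0 0.5
   vertex 2.5 1.5 0.0
   vertex 1.5 3.0 1.5
  endloop
 endfacet
 facet normal -0.424 0.707 0.566
  outer loop
   vertex 1.0 1.5 3.0
   vertex 1.5 3.0 1.5
   vertex 0.5 2.0 2.0
  endloop
 endfacet
 facet normal 0.207 0.656 0.725
  outer loop
   vertex 1.0 1.5 3.0
   vertex 4.0 0.0 3.5
   vertex 1.5 3.0 1.5
  endloop
 endfacet
 facet normal -0.436 -0.873 -0.218
  outer loop
   vertex 1.0 1.5 3.0
   vertex 0.5 2.0 2.0
   vertex 2.5 1.5 0.0
  endloop
 endfacet
 facet normal -0.410 -0.889 -0.205
  outer loop
   vertex 1.0 1.5 3.0
   vertex 2.5 1.5 0.0
   vertex 4.0 0.0 3.5
  endloop
 endfacet
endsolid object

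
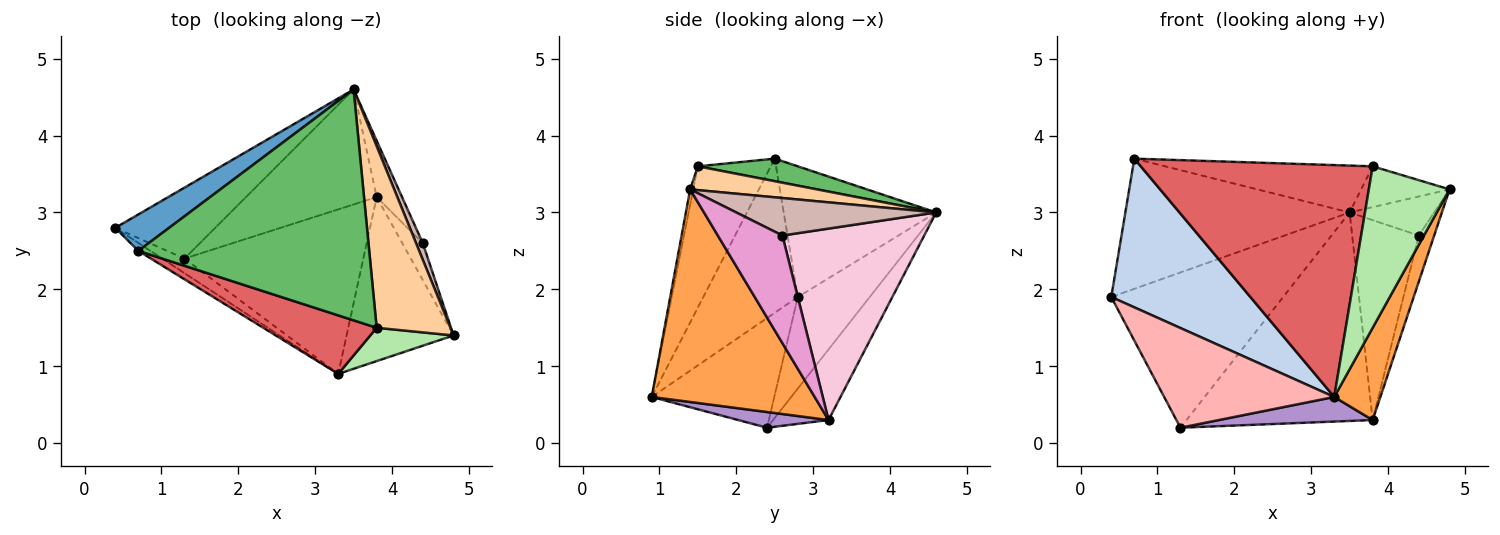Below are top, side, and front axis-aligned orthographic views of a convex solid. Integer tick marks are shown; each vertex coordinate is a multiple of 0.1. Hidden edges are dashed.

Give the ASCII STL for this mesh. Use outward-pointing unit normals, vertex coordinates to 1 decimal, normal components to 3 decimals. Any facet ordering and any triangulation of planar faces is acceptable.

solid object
 facet normal -0.548 0.806 0.226
  outer loop
   vertex 0.7 2.5 3.7
   vertex 3.5 4.6 3.0
   vertex 0.4 2.8 1.9
  endloop
 endfacet
 facet normal -0.561 -0.826 -0.044
  outer loop
   vertex 0.7 2.5 3.7
   vertex 0.4 2.8 1.9
   vertex 3.3 0.9 0.6
  endloop
 endfacet
 facet normal 0.866 -0.245 -0.436
  outer loop
   vertex 3.8 3.2 0.3
   vertex 4.8 1.4 3.3
   vertex 3.3 0.9 0.6
  endloop
 endfacet
 facet normal 0.300 0.209 0.931
  outer loop
   vertex 3.8 1.5 3.6
   vertex 4.8 1.4 3.3
   vertex 3.5 4.6 3.0
  endloop
 endfacet
 facet normal 0.095 0.198 0.976
  outer loop
   vertex 3.8 1.5 3.6
   vertex 3.5 4.6 3.0
   vertex 0.7 2.5 3.7
  endloop
 endfacet
 facet normal -0.037 -0.979 0.202
  outer loop
   vertex 3.8 1.5 3.6
   vertex 3.3 0.9 0.6
   vertex 4.8 1.4 3.3
  endloop
 endfacet
 facet normal -0.292 -0.927 0.234
  outer loop
   vertex 3.8 1.5 3.6
   vertex 0.7 2.5 3.7
   vertex 3.3 0.9 0.6
  endloop
 endfacet
 facet normal -0.581 -0.806 -0.118
  outer loop
   vertex 1.3 2.4 0.2
   vertex 3.3 0.9 0.6
   vertex 0.4 2.8 1.9
  endloop
 endfacet
 facet normal 0.087 -0.147 -0.985
  outer loop
   vertex 1.3 2.4 0.2
   vertex 3.8 3.2 0.3
   vertex 3.3 0.9 0.6
  endloop
 endfacet
 facet normal -0.356 0.850 -0.388
  outer loop
   vertex 1.3 2.4 0.2
   vertex 0.4 2.8 1.9
   vertex 3.5 4.6 3.0
  endloop
 endfacet
 facet normal -0.252 0.847 -0.467
  outer loop
   vertex 1.3 2.4 0.2
   vertex 3.5 4.6 3.0
   vertex 3.8 3.2 0.3
  endloop
 endfacet
 facet normal 0.909 0.384 0.163
  outer loop
   vertex 4.4 2.6 2.7
   vertex 3.5 4.6 3.0
   vertex 4.8 1.4 3.3
  endloop
 endfacet
 facet normal 0.957 0.228 -0.182
  outer loop
   vertex 4.4 2.6 2.7
   vertex 4.8 1.4 3.3
   vertex 3.8 3.2 0.3
  endloop
 endfacet
 facet normal 0.899 0.422 -0.119
  outer loop
   vertex 4.4 2.6 2.7
   vertex 3.8 3.2 0.3
   vertex 3.5 4.6 3.0
  endloop
 endfacet
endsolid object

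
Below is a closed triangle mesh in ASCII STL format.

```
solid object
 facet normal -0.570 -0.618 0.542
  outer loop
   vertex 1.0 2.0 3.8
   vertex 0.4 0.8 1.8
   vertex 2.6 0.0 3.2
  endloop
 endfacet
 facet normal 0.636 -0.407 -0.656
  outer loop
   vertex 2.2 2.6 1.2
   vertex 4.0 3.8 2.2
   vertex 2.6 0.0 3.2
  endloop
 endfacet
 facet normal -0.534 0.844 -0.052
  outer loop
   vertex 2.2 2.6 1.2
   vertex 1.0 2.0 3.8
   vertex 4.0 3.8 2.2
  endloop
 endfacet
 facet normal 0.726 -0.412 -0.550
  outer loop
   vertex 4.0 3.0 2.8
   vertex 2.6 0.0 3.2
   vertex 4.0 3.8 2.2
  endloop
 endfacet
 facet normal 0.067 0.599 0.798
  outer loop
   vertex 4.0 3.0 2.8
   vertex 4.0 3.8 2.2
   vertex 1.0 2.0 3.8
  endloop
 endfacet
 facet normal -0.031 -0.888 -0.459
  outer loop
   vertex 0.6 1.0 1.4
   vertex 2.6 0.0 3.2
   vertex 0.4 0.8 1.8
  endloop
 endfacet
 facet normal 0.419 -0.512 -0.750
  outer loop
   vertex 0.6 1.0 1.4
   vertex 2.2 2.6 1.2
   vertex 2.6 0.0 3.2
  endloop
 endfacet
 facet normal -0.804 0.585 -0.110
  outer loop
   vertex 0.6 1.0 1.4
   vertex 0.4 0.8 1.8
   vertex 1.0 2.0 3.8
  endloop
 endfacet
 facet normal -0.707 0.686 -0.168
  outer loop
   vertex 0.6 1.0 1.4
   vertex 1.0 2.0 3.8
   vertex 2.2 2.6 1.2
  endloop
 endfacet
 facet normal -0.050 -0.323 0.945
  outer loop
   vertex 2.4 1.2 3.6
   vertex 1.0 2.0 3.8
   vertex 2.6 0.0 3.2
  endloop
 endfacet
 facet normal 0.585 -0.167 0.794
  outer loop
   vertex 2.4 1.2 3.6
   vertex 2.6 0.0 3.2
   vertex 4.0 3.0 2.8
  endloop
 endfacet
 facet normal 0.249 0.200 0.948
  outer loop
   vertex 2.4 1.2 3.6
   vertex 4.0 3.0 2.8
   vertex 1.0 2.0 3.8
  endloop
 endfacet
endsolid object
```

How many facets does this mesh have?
12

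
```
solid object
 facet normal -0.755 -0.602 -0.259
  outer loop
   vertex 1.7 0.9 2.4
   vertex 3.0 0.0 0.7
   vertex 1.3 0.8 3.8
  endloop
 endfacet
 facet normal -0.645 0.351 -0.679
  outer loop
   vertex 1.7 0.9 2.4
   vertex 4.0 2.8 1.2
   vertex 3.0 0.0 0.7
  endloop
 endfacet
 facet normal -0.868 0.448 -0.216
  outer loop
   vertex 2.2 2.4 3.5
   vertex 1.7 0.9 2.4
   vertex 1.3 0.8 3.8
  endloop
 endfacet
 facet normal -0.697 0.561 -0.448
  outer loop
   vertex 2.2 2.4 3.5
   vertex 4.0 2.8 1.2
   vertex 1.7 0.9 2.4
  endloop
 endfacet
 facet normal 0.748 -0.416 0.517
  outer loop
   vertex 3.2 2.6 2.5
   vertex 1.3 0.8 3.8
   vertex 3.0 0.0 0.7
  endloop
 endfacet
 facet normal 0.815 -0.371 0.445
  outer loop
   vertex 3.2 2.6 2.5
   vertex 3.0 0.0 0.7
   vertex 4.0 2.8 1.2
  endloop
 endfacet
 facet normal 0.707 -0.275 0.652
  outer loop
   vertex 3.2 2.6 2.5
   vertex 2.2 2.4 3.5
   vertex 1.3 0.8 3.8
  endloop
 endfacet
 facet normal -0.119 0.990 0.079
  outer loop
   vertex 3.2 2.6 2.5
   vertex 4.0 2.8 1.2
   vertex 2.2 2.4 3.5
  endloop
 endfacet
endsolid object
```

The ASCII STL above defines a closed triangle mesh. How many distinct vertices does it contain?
6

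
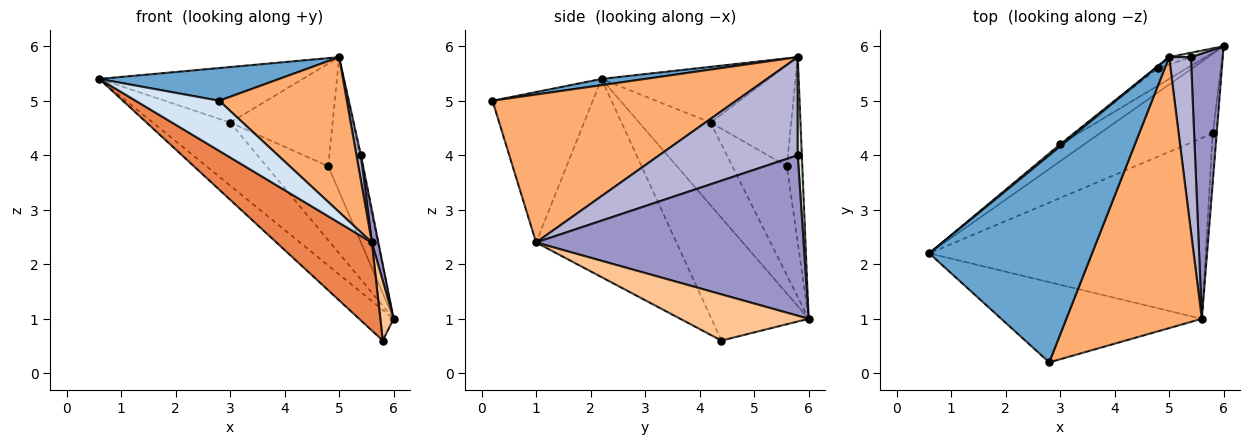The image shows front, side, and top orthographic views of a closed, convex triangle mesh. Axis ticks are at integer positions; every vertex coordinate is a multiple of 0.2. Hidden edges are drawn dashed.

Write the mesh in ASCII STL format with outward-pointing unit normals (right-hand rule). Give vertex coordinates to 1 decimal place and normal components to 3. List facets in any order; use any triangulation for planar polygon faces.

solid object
 facet normal 0.038 -0.156 0.987
  outer loop
   vertex 5.0 5.8 5.8
   vertex 0.6 2.2 5.4
   vertex 2.8 0.2 5.0
  endloop
 endfacet
 facet normal -0.712 0.253 -0.655
  outer loop
   vertex 5.8 4.4 0.6
   vertex 0.6 2.2 5.4
   vertex 6.0 6.0 1.0
  endloop
 endfacet
 facet normal -0.417 0.908 -0.049
  outer loop
   vertex 4.8 5.6 3.8
   vertex 5.0 5.8 5.8
   vertex 6.0 6.0 1.0
  endloop
 endfacet
 facet normal -0.537 -0.447 -0.716
  outer loop
   vertex 5.6 1.0 2.4
   vertex 2.8 0.2 5.0
   vertex 0.6 2.2 5.4
  endloop
 endfacet
 facet normal -0.542 -0.368 -0.756
  outer loop
   vertex 5.6 1.0 2.4
   vertex 0.6 2.2 5.4
   vertex 5.8 4.4 0.6
  endloop
 endfacet
 facet normal 0.688 -0.360 0.630
  outer loop
   vertex 5.6 1.0 2.4
   vertex 5.0 5.8 5.8
   vertex 2.8 0.2 5.0
  endloop
 endfacet
 facet normal 0.991 -0.103 -0.084
  outer loop
   vertex 5.6 1.0 2.4
   vertex 5.8 4.4 0.6
   vertex 6.0 6.0 1.0
  endloop
 endfacet
 facet normal -0.665 0.721 -0.194
  outer loop
   vertex 3.0 4.2 4.6
   vertex 6.0 6.0 1.0
   vertex 0.6 2.2 5.4
  endloop
 endfacet
 facet normal -0.652 0.738 -0.174
  outer loop
   vertex 3.0 4.2 4.6
   vertex 4.8 5.6 3.8
   vertex 6.0 6.0 1.0
  endloop
 endfacet
 facet normal -0.634 0.772 0.028
  outer loop
   vertex 3.0 4.2 4.6
   vertex 0.6 2.2 5.4
   vertex 5.0 5.8 5.8
  endloop
 endfacet
 facet normal -0.618 0.786 -0.017
  outer loop
   vertex 3.0 4.2 4.6
   vertex 5.0 5.8 5.8
   vertex 4.8 5.6 3.8
  endloop
 endfacet
 facet normal 0.928 0.309 0.206
  outer loop
   vertex 5.4 5.8 4.0
   vertex 6.0 6.0 1.0
   vertex 5.0 5.8 5.8
  endloop
 endfacet
 facet normal 0.981 -0.024 0.195
  outer loop
   vertex 5.4 5.8 4.0
   vertex 5.6 1.0 2.4
   vertex 6.0 6.0 1.0
  endloop
 endfacet
 facet normal 0.976 -0.032 0.217
  outer loop
   vertex 5.4 5.8 4.0
   vertex 5.0 5.8 5.8
   vertex 5.6 1.0 2.4
  endloop
 endfacet
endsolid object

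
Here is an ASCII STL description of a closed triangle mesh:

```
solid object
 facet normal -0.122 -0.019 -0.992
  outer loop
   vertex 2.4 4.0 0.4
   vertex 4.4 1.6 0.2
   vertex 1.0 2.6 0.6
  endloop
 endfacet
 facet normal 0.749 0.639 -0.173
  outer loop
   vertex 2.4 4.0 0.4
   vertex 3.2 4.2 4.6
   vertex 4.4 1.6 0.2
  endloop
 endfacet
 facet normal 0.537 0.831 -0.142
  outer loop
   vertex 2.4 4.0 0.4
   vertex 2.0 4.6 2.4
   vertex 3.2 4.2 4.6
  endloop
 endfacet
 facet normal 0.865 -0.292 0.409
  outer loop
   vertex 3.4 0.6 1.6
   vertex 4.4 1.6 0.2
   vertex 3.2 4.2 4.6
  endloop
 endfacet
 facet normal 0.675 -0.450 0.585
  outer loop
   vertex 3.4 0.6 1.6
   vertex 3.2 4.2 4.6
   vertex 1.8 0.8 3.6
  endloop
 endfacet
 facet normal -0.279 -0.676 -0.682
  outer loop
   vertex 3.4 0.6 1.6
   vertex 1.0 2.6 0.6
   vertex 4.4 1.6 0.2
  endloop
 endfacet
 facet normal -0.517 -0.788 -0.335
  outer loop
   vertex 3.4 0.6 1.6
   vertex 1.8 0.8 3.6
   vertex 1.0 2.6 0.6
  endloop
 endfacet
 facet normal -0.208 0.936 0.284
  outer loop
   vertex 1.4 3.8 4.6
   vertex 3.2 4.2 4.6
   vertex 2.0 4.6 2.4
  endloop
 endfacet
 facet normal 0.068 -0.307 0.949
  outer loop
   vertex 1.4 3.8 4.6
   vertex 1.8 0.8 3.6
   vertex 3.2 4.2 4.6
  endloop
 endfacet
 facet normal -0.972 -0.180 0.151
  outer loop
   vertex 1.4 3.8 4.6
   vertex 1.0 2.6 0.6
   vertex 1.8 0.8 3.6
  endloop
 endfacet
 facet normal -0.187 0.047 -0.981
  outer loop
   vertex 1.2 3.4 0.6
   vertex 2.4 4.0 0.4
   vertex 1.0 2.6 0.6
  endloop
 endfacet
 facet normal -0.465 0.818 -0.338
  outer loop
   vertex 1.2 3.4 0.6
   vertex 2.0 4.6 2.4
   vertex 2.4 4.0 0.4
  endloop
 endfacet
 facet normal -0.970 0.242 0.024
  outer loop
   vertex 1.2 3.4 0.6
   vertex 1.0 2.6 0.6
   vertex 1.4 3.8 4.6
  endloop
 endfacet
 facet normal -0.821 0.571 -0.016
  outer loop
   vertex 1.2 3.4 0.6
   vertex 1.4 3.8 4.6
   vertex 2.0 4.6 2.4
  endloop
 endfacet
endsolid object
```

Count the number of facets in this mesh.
14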